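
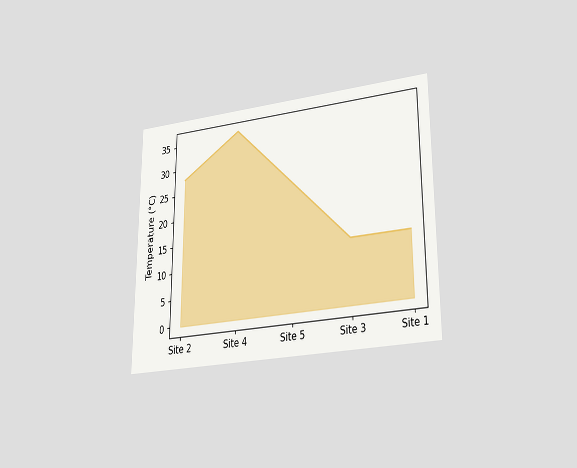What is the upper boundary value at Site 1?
The chart is viewed at a slight angle. At Site 1 the upper boundary is at 12°C.

12°C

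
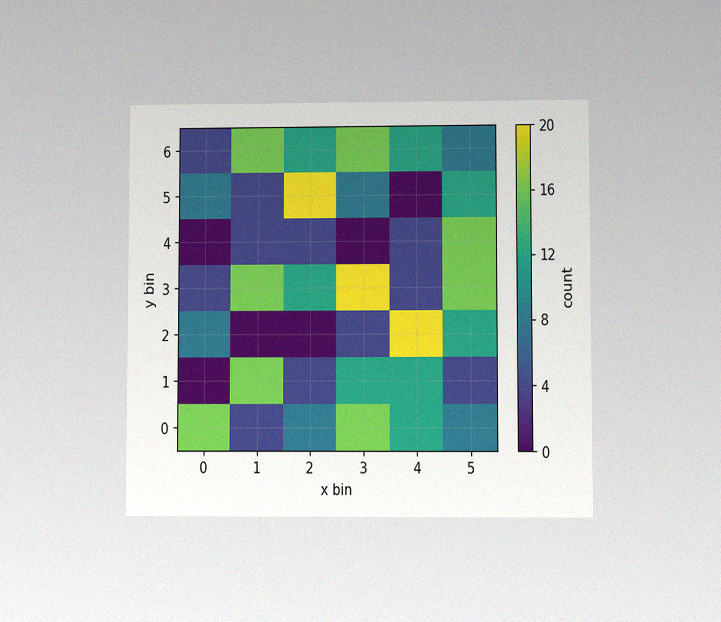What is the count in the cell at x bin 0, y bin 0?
16

The chart is viewed at a slight angle, with some photo noise. Matching the cell (0, 0) against the colorbar gives 16.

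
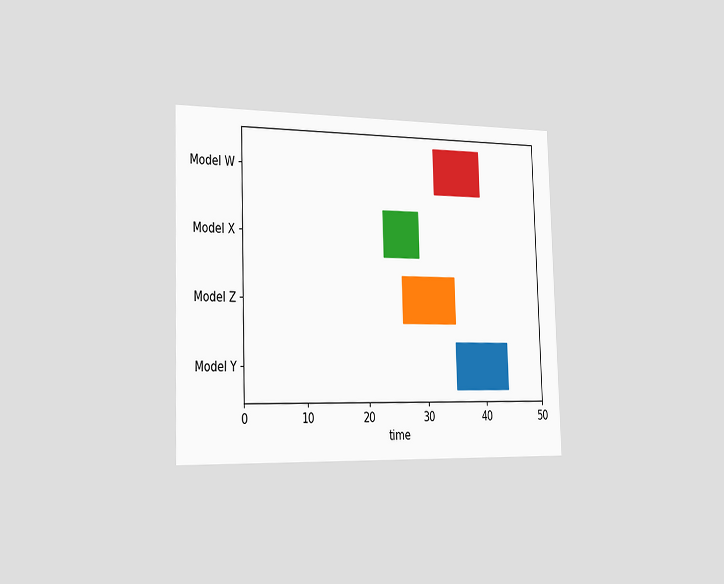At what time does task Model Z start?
26

The chart is viewed slightly from the left. The Model Z bar begins at t=26.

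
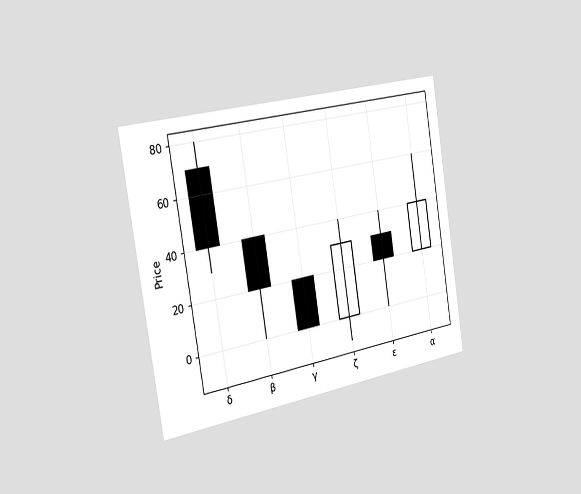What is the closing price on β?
20

The chart is tilted about 9° counter-clockwise and viewed slightly from the left. The β candle closes at 20.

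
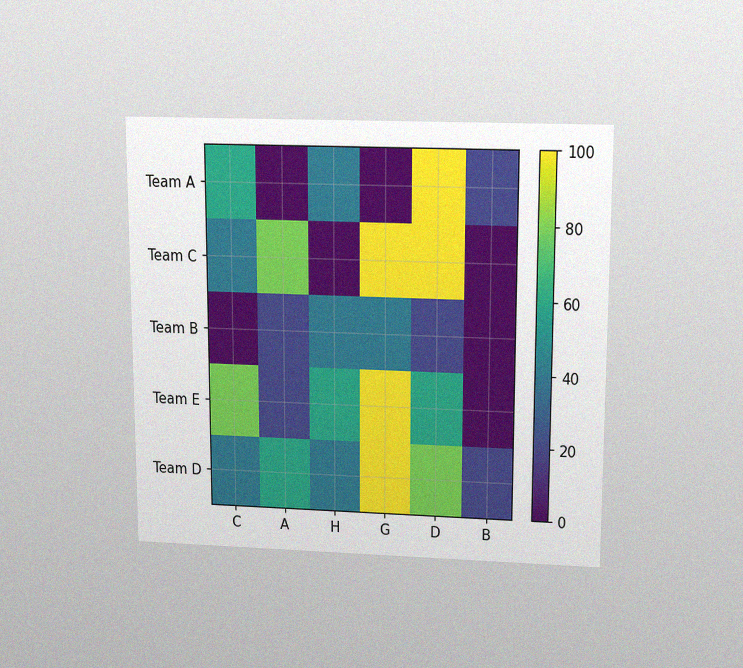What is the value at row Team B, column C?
0

The chart is viewed slightly from above, with some photo noise. Matching cell (Team B, C) against the colorbar gives 0.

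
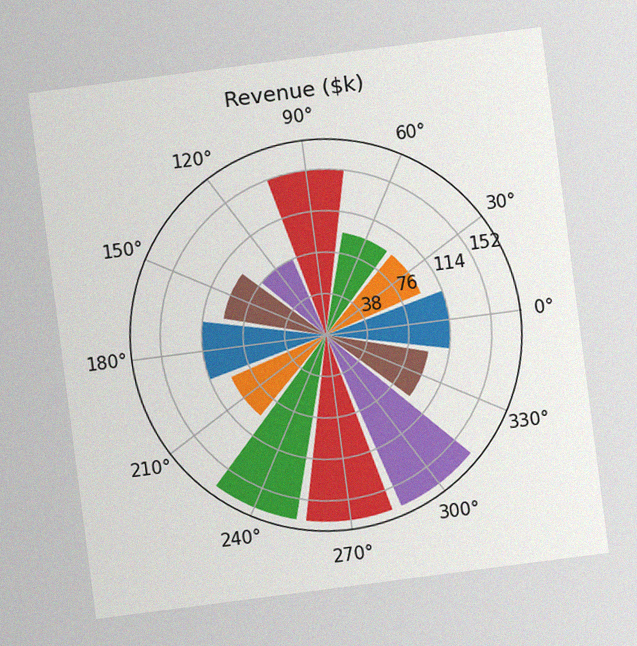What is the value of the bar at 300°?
$171k

The chart is tilted about 7° counter-clockwise, with some photo noise. The bar at 300° reaches $171k on the radial axis.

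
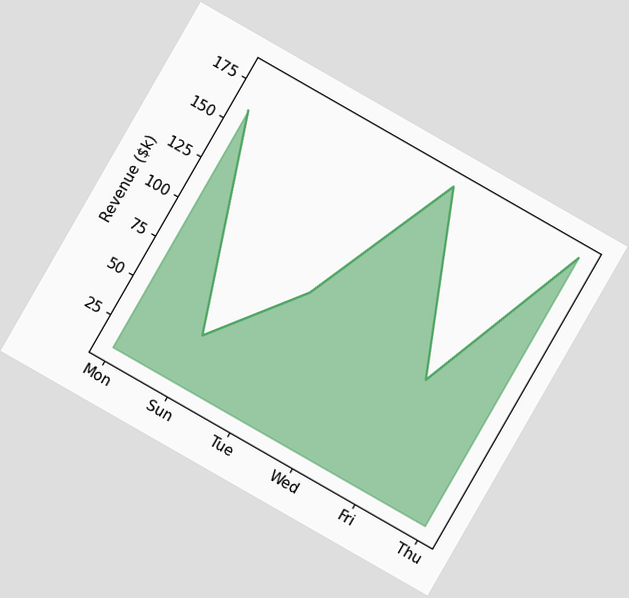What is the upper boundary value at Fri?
The chart is tilted about 30° clockwise. At Fri the upper boundary is at $80k.

$80k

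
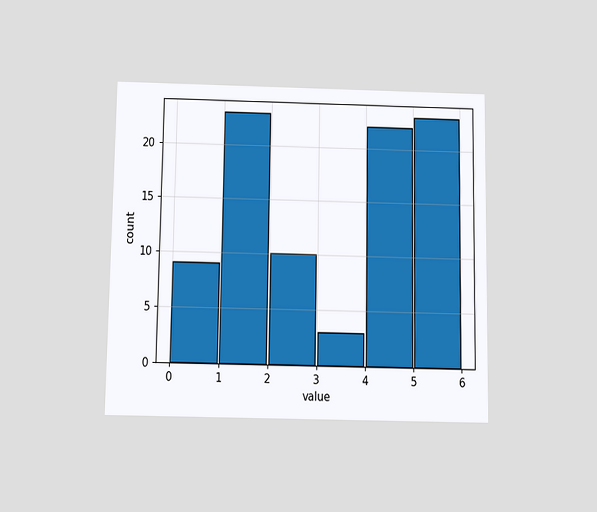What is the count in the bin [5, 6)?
The chart is viewed slightly from below. The [5, 6) bin has height 23.

23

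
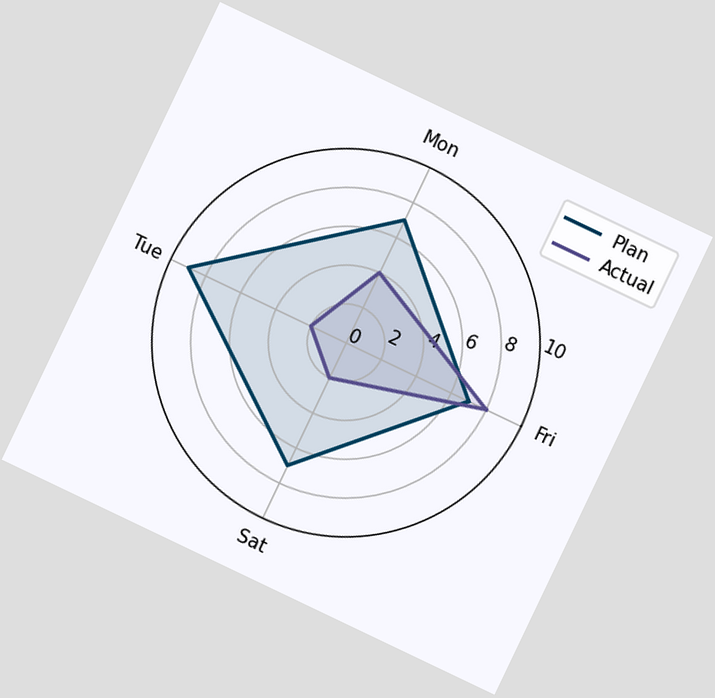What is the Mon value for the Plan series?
The chart is tilted about 26° clockwise. On the Mon axis, Plan reaches 7.

7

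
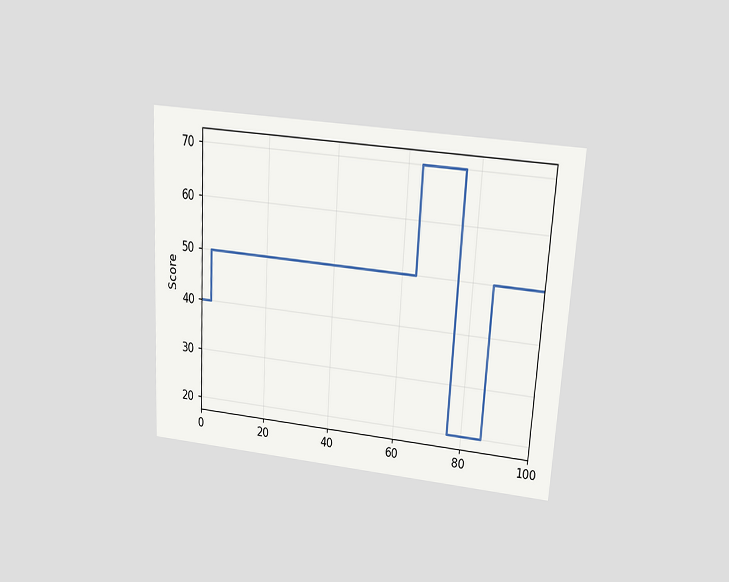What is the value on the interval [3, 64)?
50

The chart is tilted about 3° clockwise and viewed slightly from above. On [3, 64) the step sits at 50.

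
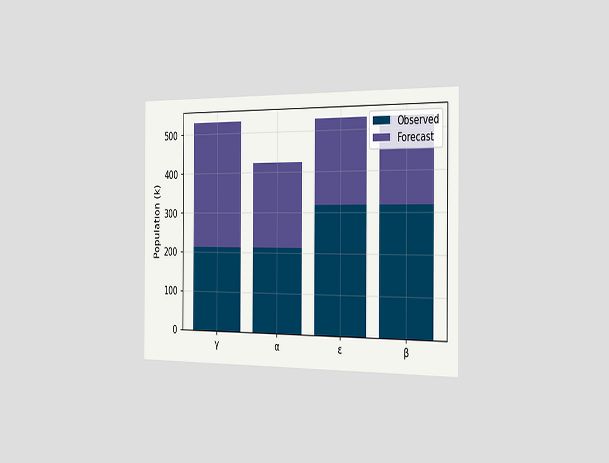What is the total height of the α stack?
424k

The chart is viewed slightly from the right. The α stack's top reaches 424k on the y-axis.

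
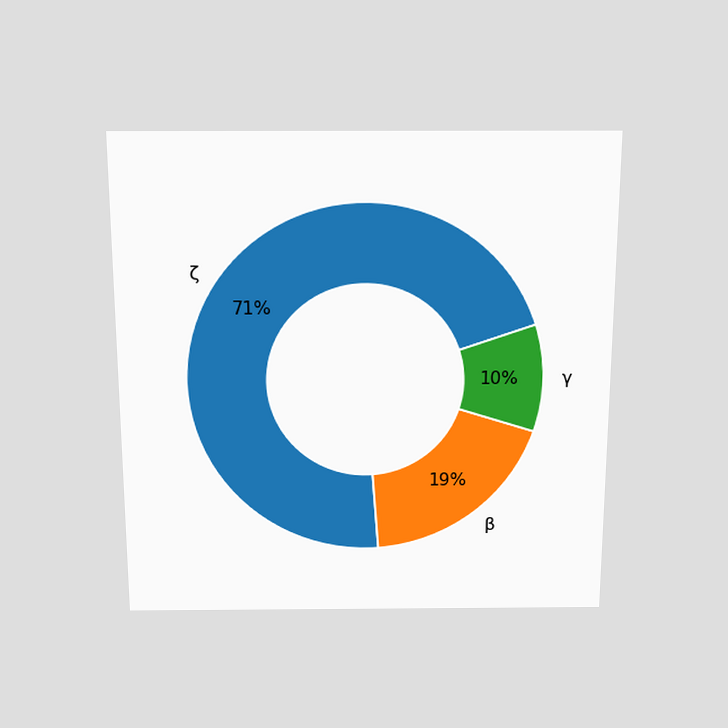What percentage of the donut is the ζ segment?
The chart is viewed slightly from above. The ζ segment takes up 71% of the ring.

71%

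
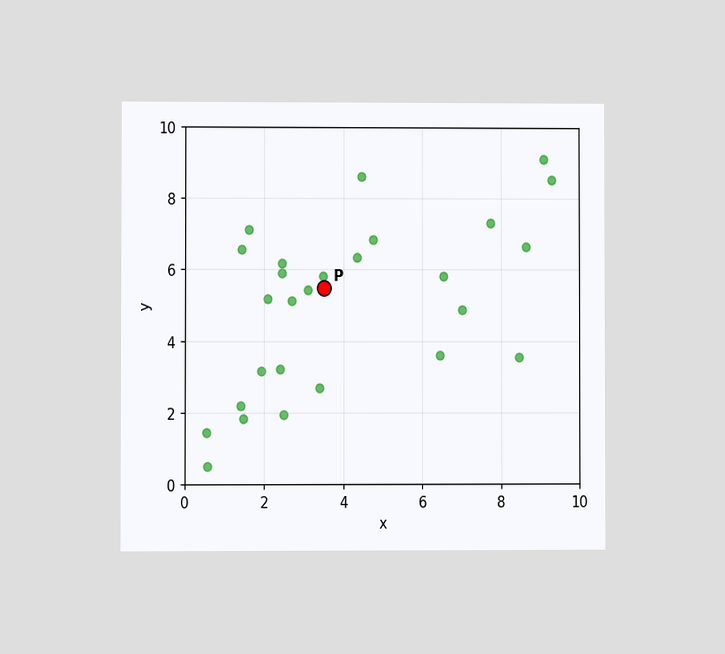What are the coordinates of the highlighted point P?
The chart is viewed at a slight angle. Following the gridlines from P to each axis, P sits at (3.5, 5.5).

(3.5, 5.5)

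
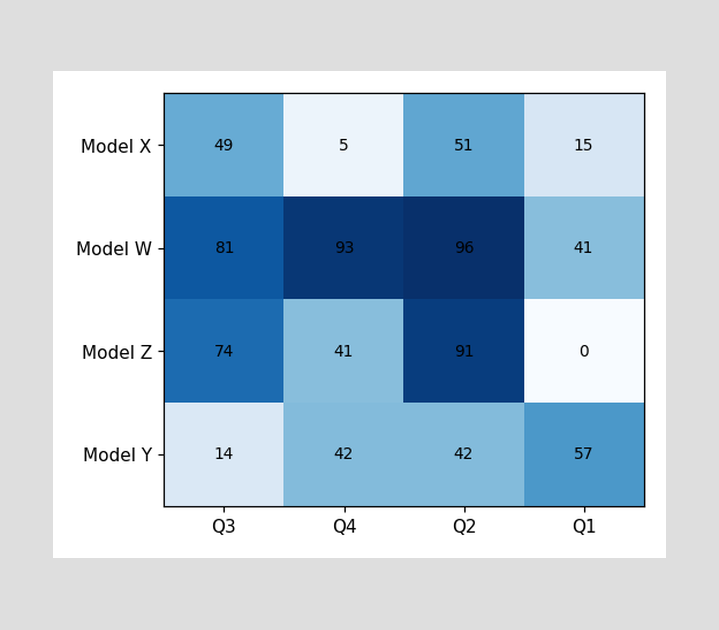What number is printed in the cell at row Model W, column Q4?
93

The (Model W, Q4) cell reads 93.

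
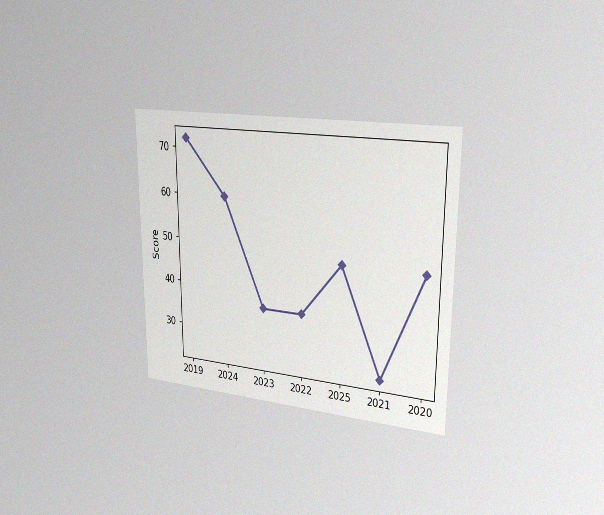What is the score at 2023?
36

The chart is viewed slightly from the right, with some photo noise. At 2023, the line is at 36.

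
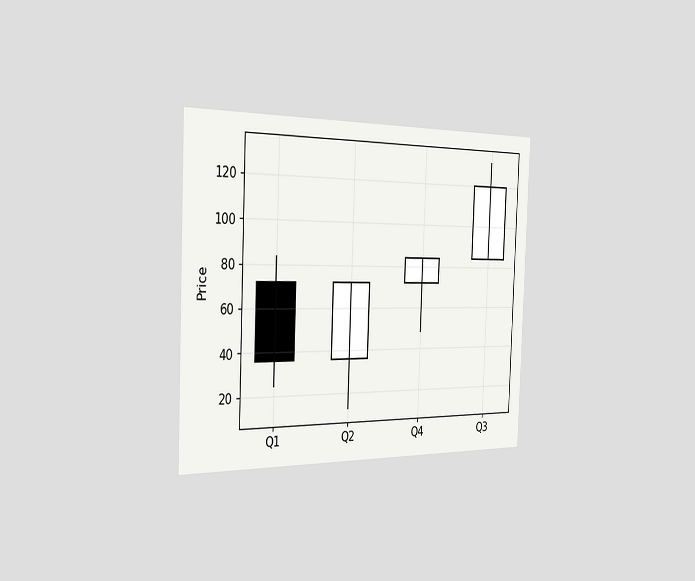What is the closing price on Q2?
The chart is tilted about 2° clockwise and viewed slightly from the left. The Q2 candle closes at 72.

72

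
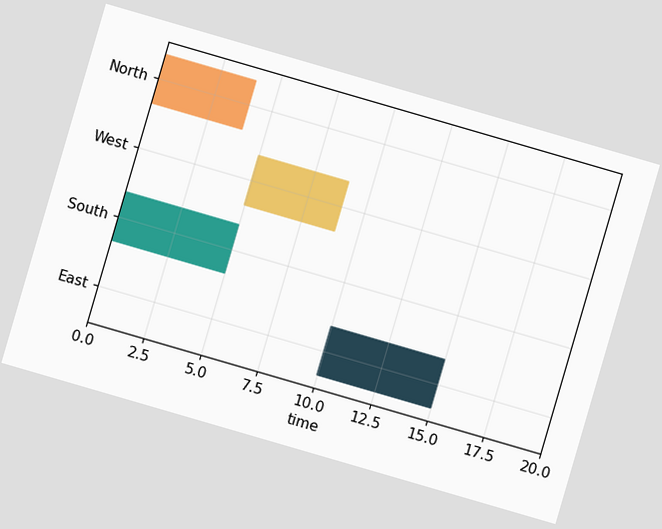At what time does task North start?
The chart is tilted about 16° clockwise. The North bar begins at t=0.

0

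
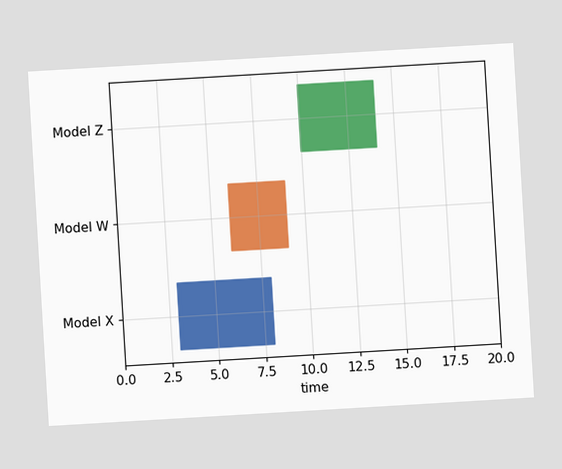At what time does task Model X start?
3

The chart is tilted about 3° counter-clockwise. The Model X bar begins at t=3.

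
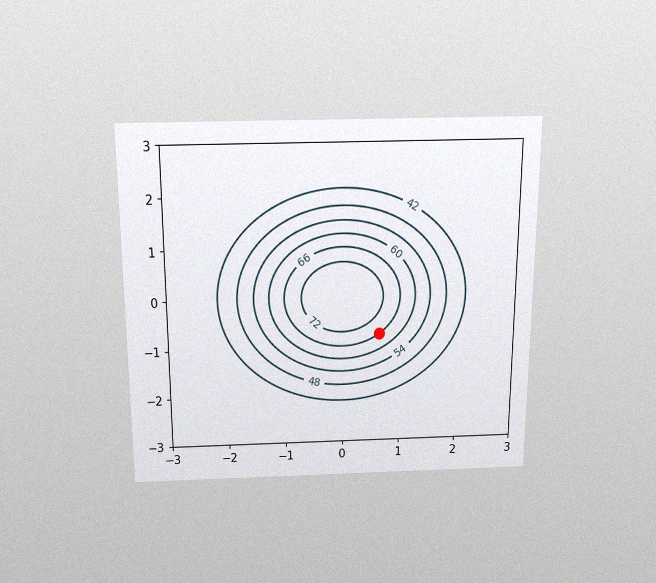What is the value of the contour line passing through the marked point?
66

The chart is viewed slightly from above, with some photo noise. The marked point sits on the contour labelled 66.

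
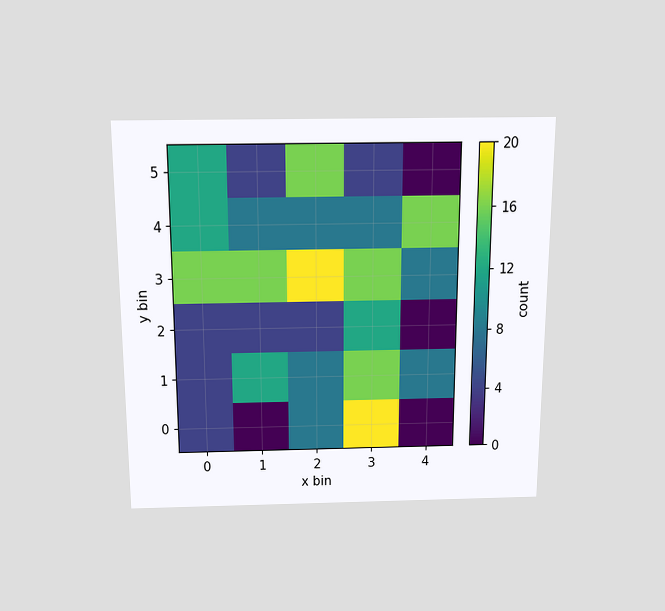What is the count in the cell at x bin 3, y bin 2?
12

The chart is viewed slightly from above. Matching the cell (3, 2) against the colorbar gives 12.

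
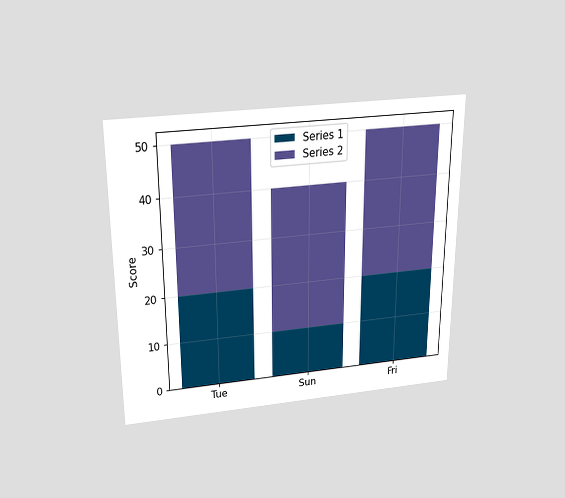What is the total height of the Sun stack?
The chart is viewed slightly from above. The Sun stack's top reaches 40 on the y-axis.

40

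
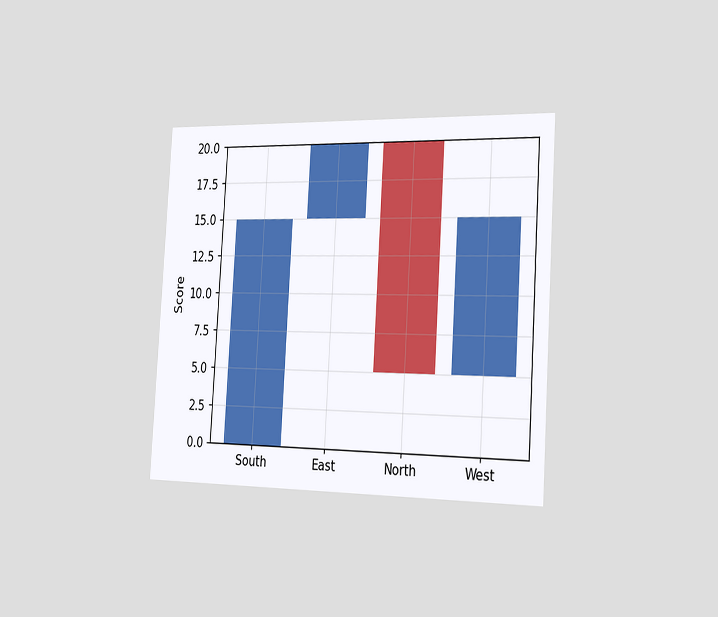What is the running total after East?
The chart is tilted about 3° clockwise and viewed slightly from the right. After East the running total reaches 20.

20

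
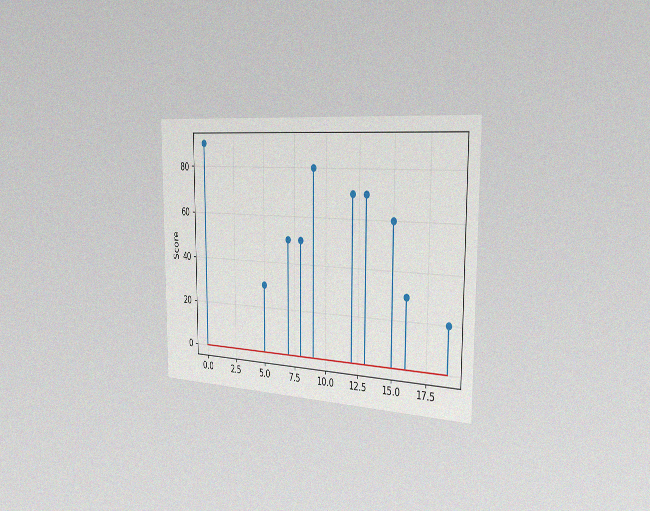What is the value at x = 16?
The chart is viewed slightly from the right, with some photo noise. The stem at x=16 reaches 30.

30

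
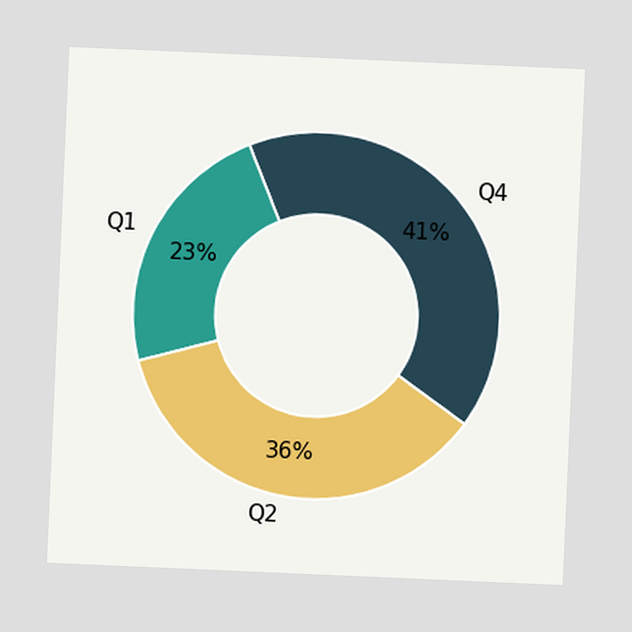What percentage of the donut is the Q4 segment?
The chart is tilted about 2° clockwise. The Q4 segment takes up 41% of the ring.

41%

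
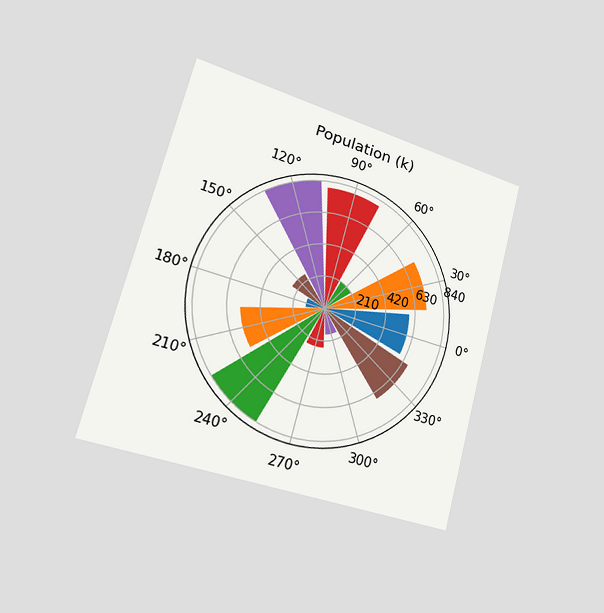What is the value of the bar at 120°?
The chart is tilted about 15° clockwise and viewed slightly from the left. The bar at 120° reaches 840k on the radial axis.

840k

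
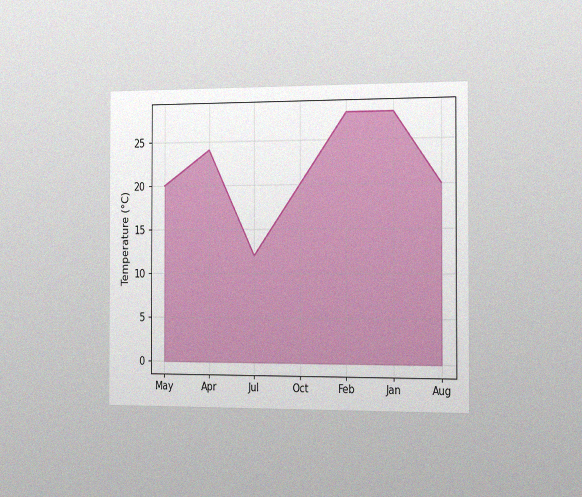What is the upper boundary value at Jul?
12°C

The chart is viewed slightly from the right, with some photo noise. At Jul the upper boundary is at 12°C.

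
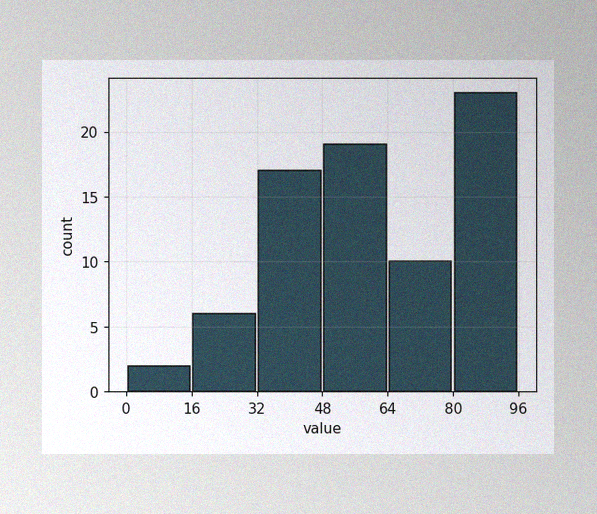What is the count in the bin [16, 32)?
The image has some photo noise and uneven lighting. The [16, 32) bin has height 6.

6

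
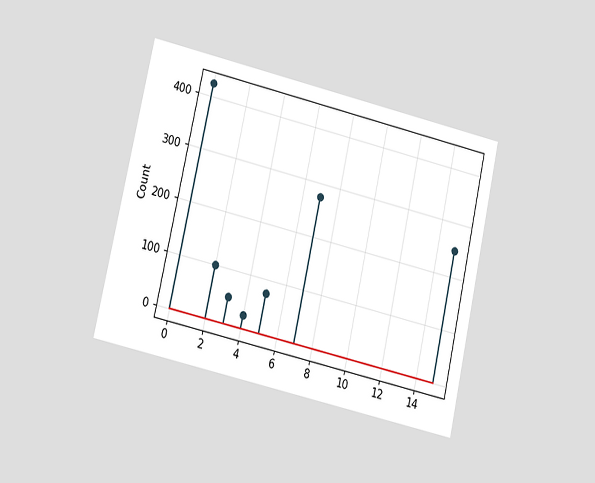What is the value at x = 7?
The chart is tilted about 13° clockwise and viewed at a slight angle. The stem at x=7 reaches 275.

275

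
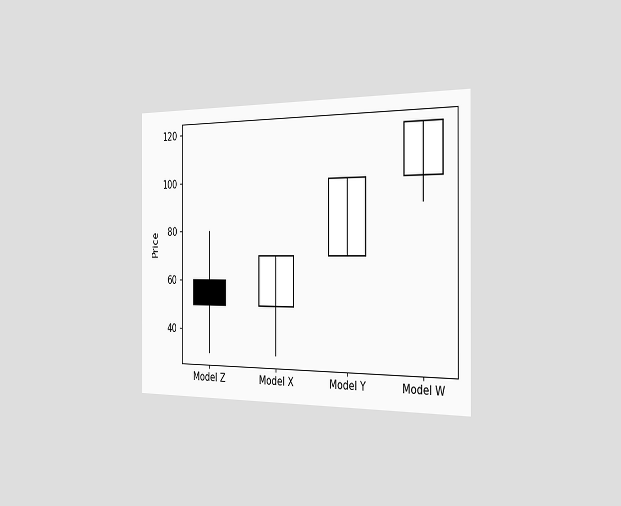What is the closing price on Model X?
70

The chart is viewed slightly from the right. The Model X candle closes at 70.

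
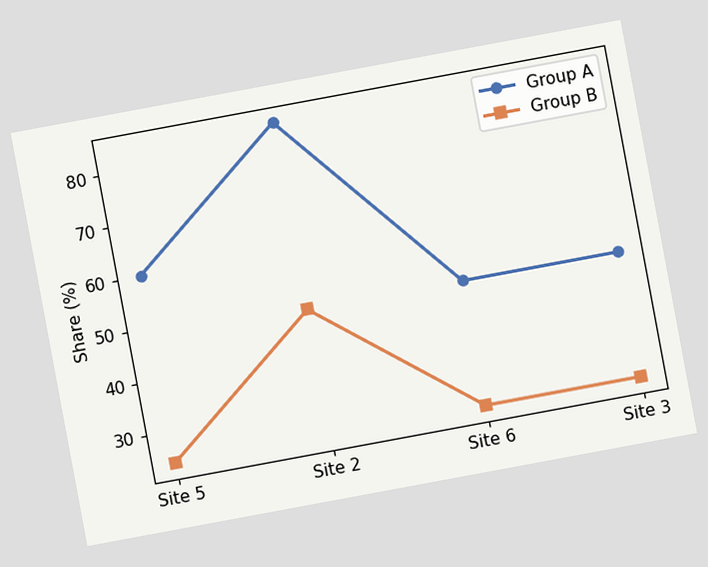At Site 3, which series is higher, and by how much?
Group A, by 24%

The chart is tilted about 11° counter-clockwise. At Site 3, Group A sits above the other line by 24%.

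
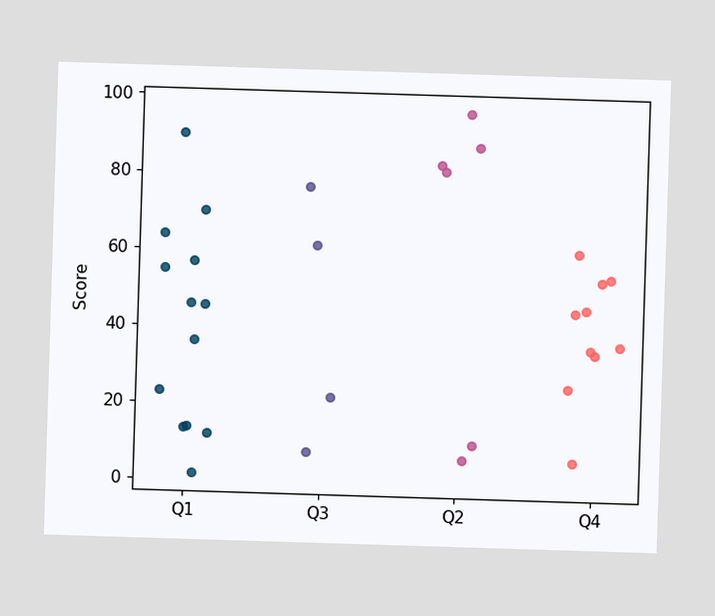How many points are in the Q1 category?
Counting the markers in the Q1 column gives 13.

13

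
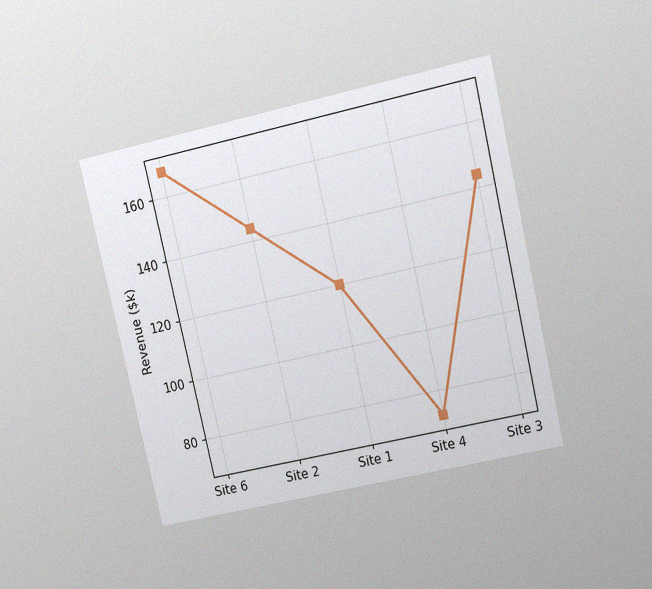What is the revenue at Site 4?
The chart is tilted about 13° counter-clockwise and viewed at a slight angle, with some photo noise. At Site 4, the line is at $72k.

$72k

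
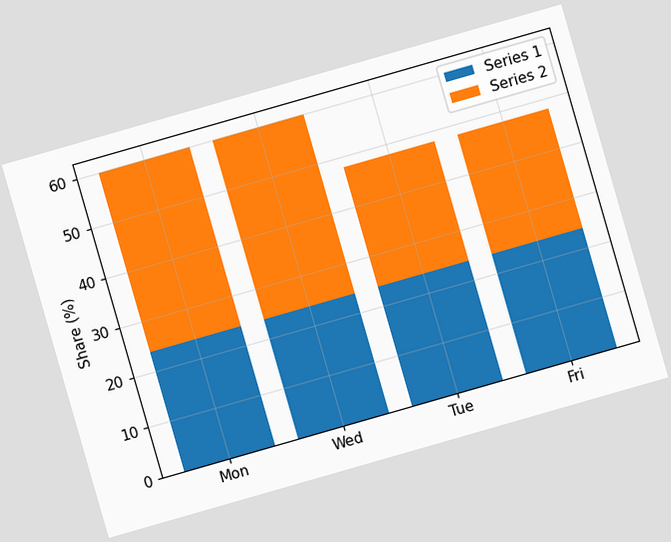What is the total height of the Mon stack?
60%

The chart is tilted about 16° counter-clockwise. The Mon stack's top reaches 60% on the y-axis.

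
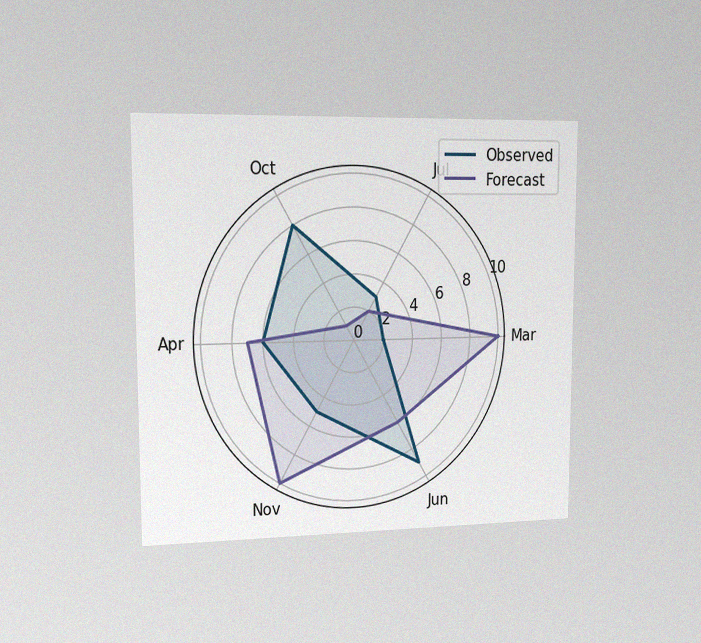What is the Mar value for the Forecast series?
10

The chart is viewed slightly from the left, with some photo noise. On the Mar axis, Forecast reaches 10.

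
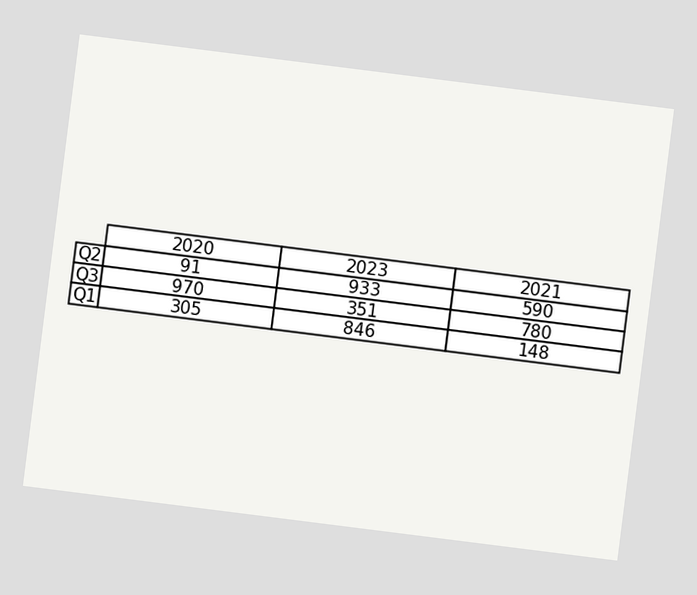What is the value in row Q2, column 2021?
590

The chart is tilted about 7° clockwise. The (Q2, 2021) cell reads 590.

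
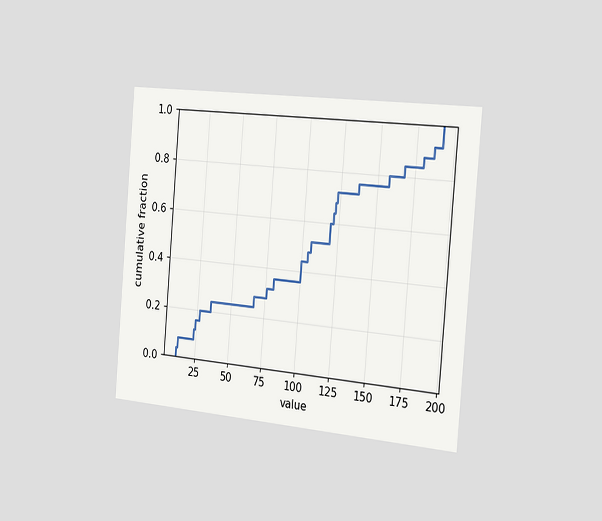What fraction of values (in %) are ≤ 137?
76%

The chart is tilted about 5° clockwise and viewed slightly from the right. At x=137 the ECDF step is at 76%.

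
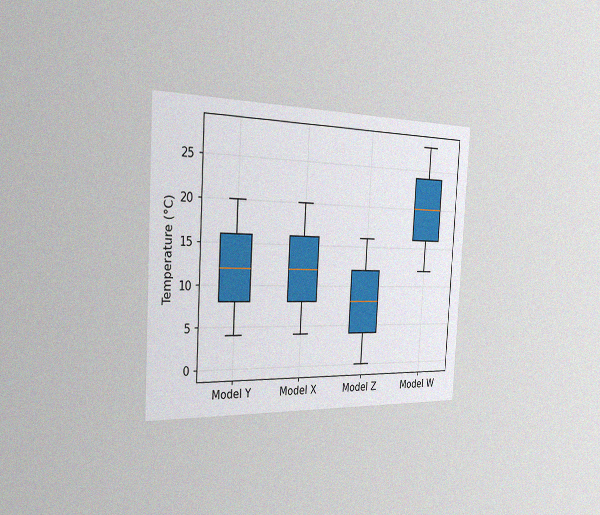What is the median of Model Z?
8°C

The chart is tilted about 3° clockwise and viewed slightly from the left, with some photo noise. The median line in the Model Z box sits at 8°C.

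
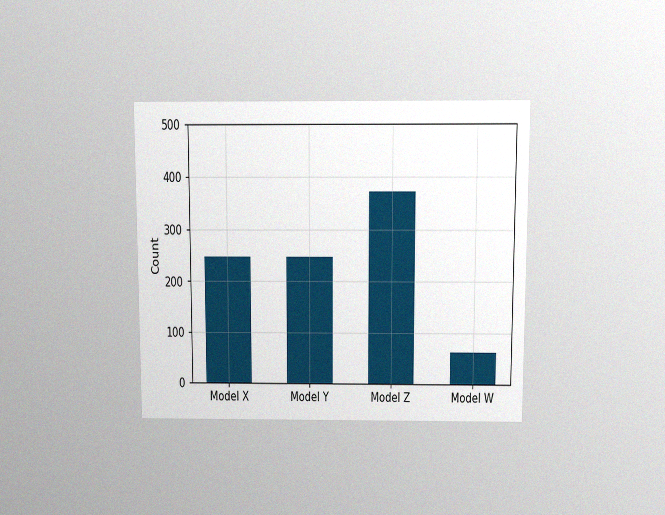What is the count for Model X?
The chart is viewed slightly from above, with some photo noise. Reading along the chart's y-axis, the Model X bar reaches 248.

248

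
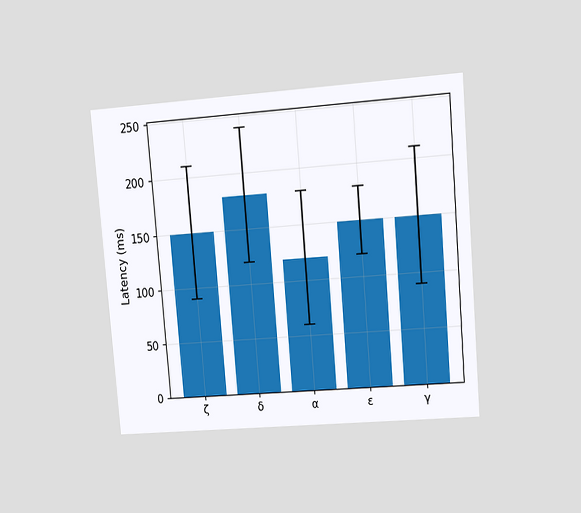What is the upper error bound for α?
180ms

The chart is tilted about 5° counter-clockwise and viewed at a slight angle. The α bar's upper whisker reaches 180ms.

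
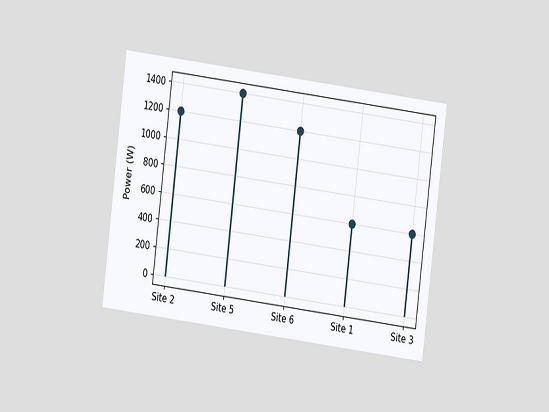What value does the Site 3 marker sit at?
The chart is tilted about 7° clockwise and viewed at a slight angle. The Site 3 marker sits at 600W.

600W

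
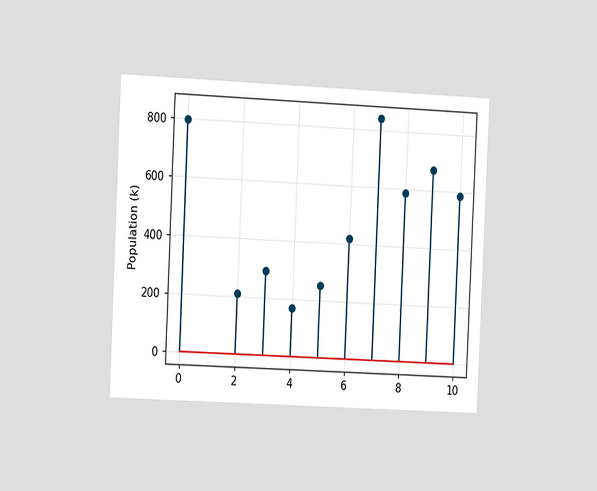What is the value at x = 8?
The chart is tilted about 3° clockwise and viewed slightly from the left. The stem at x=8 reaches 588k.

588k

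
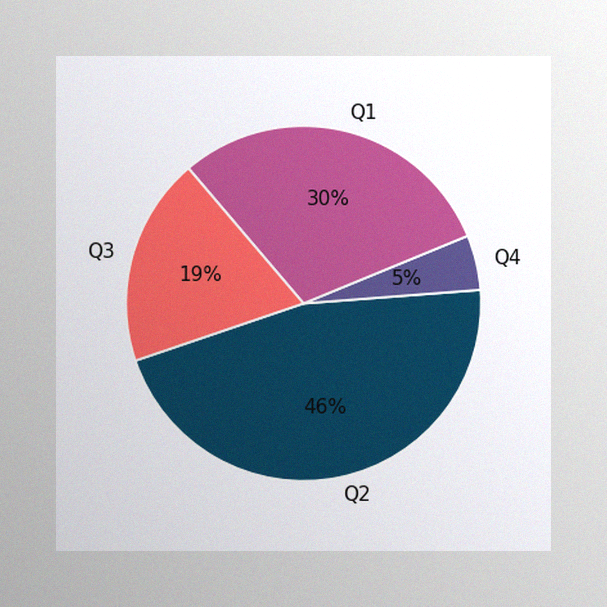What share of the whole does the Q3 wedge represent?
The image has some photo noise and uneven lighting. The Q3 slice takes up 19% of the pie.

19%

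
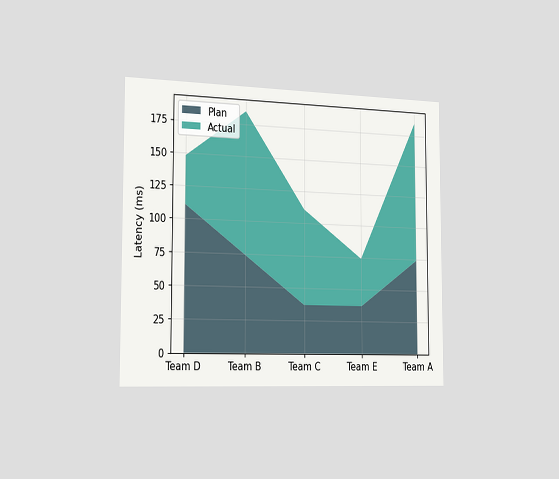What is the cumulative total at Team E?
74ms

The chart is viewed slightly from the left. The stacked total at Team E reaches 74ms.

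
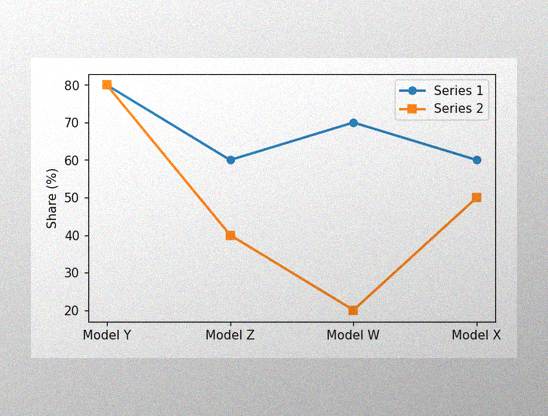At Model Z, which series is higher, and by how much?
The image has some photo noise and uneven lighting. At Model Z, Series 1 sits above the other line by 20%.

Series 1, by 20%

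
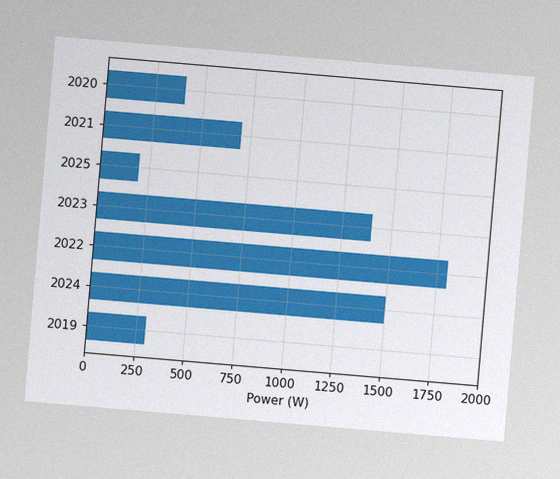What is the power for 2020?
The chart is tilted about 5° clockwise, with some photo noise. Reading along the chart's x-axis, the 2020 bar reaches 400W.

400W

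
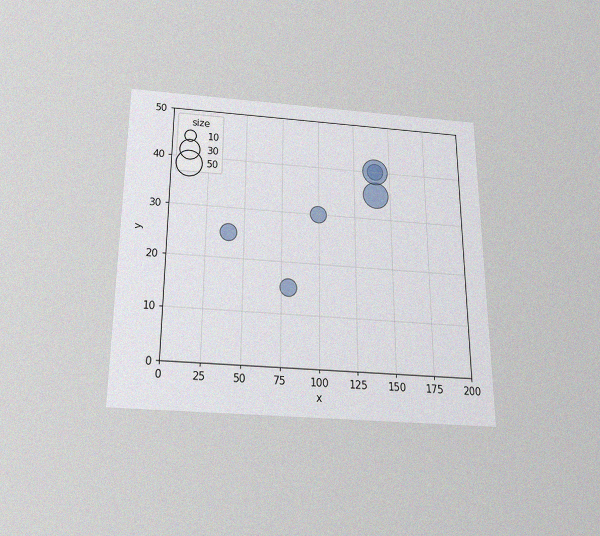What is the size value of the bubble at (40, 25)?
20

The chart is viewed slightly from below, with some photo noise. Matching the bubble at (40, 25) against the size legend gives 20.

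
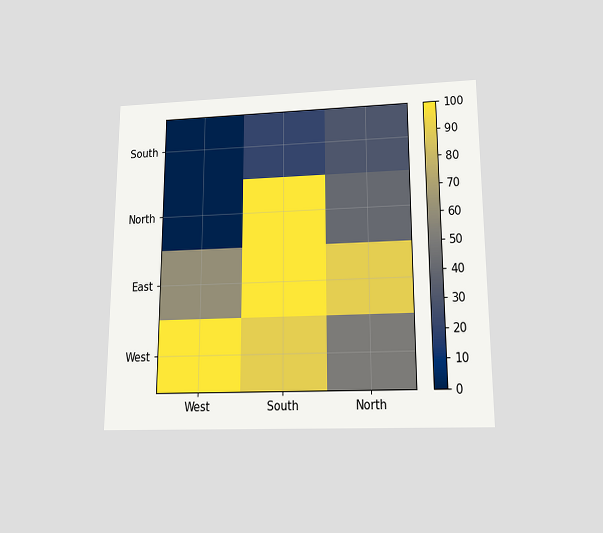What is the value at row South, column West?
0

The chart is viewed slightly from below. Matching cell (South, West) against the colorbar gives 0.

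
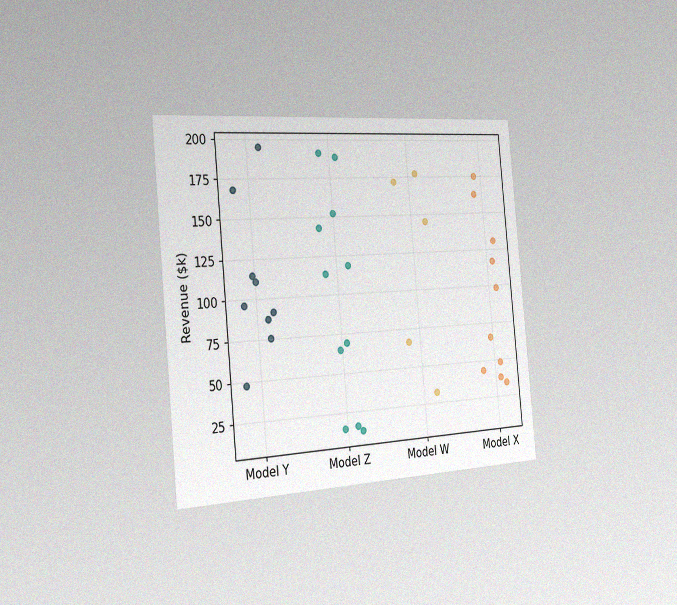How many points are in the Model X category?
10

The chart is tilted about 5° counter-clockwise and viewed slightly from the left, with some photo noise. Counting the markers in the Model X column gives 10.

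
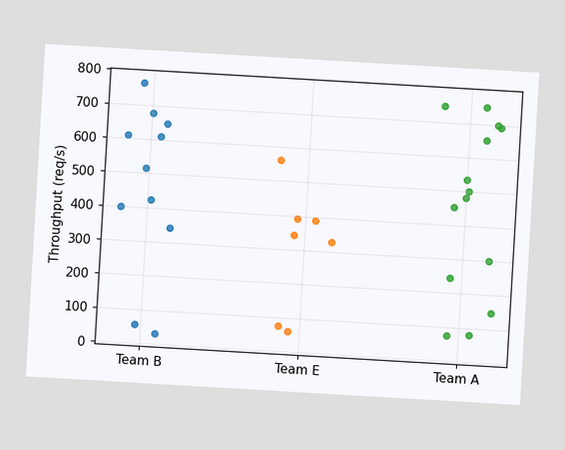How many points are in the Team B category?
11

The chart is tilted about 3° clockwise. Counting the markers in the Team B column gives 11.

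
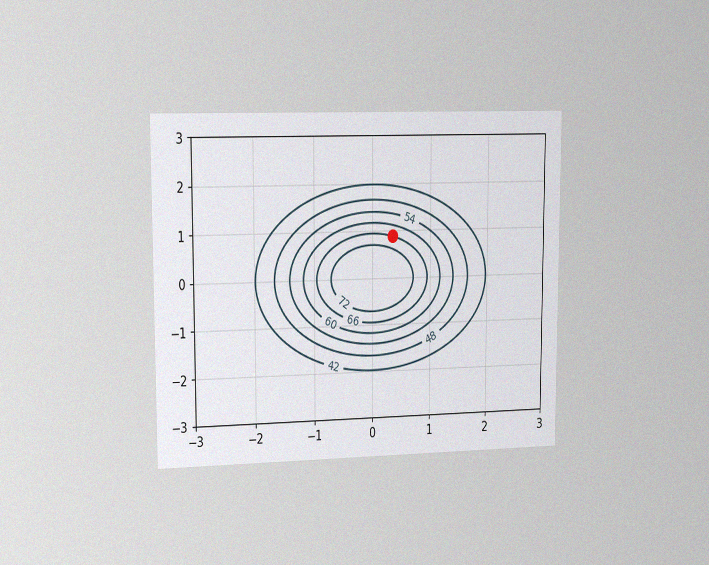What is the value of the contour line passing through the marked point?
66

The chart is viewed slightly from the left, with some photo noise. The marked point sits on the contour labelled 66.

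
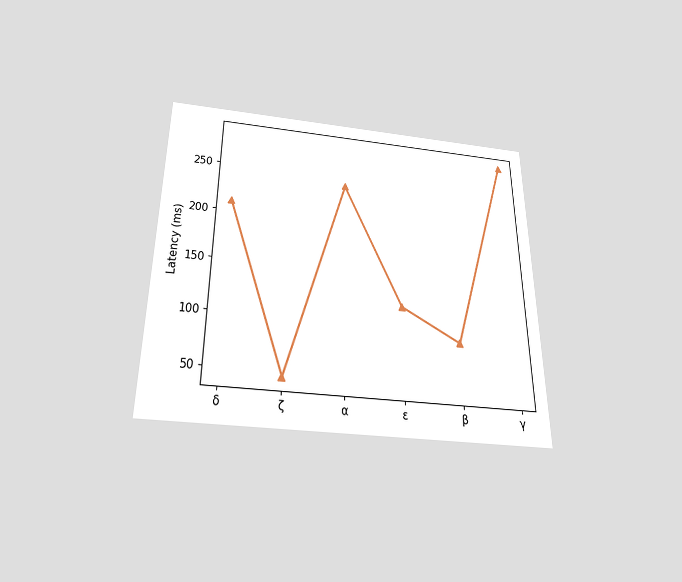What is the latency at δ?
210ms

The chart is viewed slightly from below. At δ, the line is at 210ms.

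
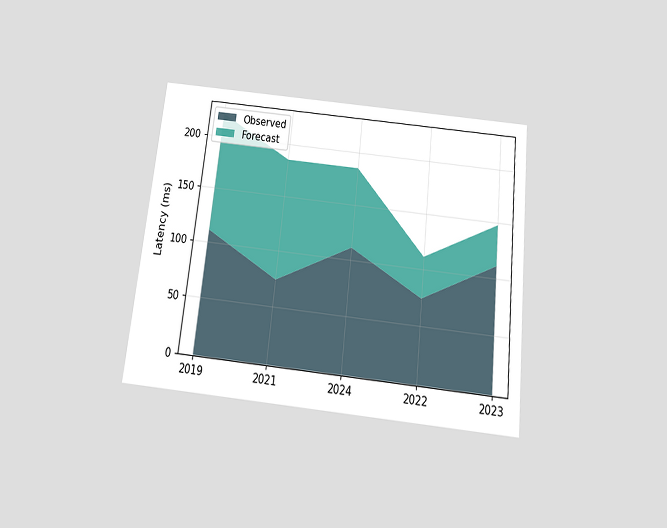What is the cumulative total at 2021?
The chart is tilted about 6° clockwise and viewed slightly from below. The stacked total at 2021 reaches 185ms.

185ms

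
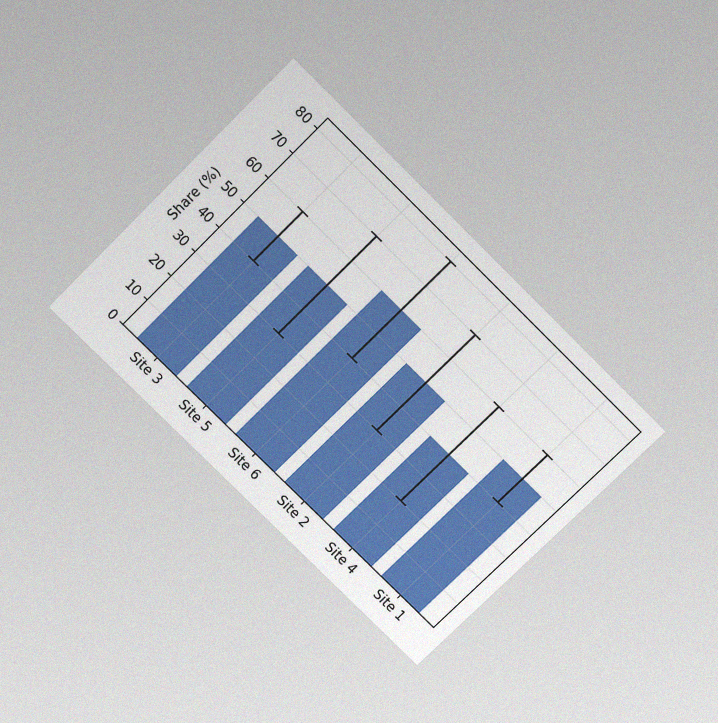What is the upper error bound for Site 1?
The chart is tilted about 45° clockwise and viewed slightly from above, with some photo noise. The Site 1 bar's upper whisker reaches 60%.

60%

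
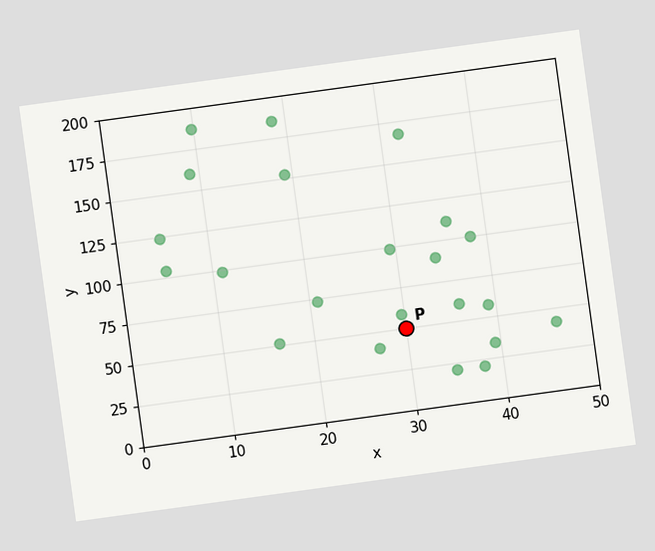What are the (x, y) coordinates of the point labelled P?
The chart is tilted about 8° counter-clockwise. Following the gridlines from P to each axis, P sits at (30, 50).

(30, 50)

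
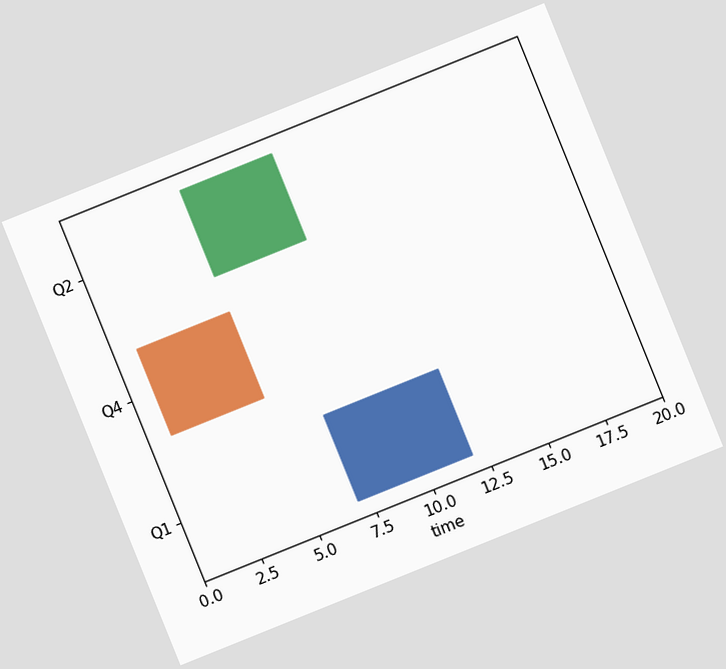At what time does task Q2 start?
5

The chart is tilted about 22° counter-clockwise. The Q2 bar begins at t=5.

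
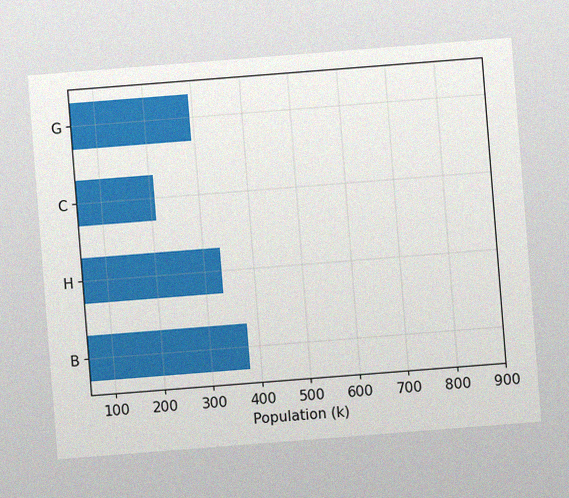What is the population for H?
336k

The chart is tilted about 4° counter-clockwise, with some photo noise. Reading along the chart's x-axis, the H bar reaches 336k.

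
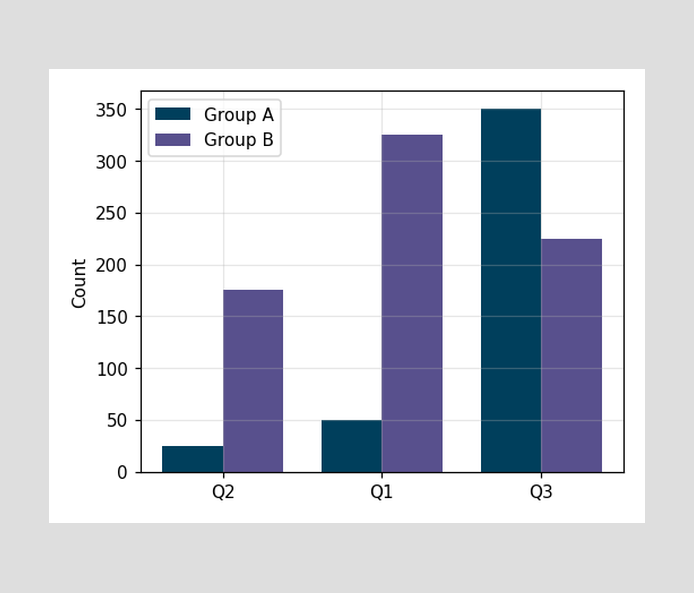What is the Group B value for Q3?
The Group B bar at Q3 reaches 225 on the y-axis.

225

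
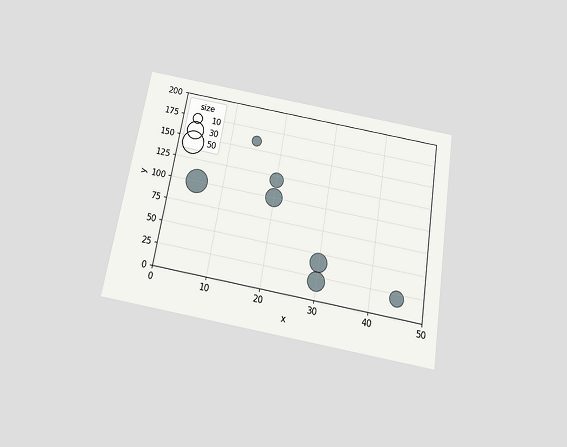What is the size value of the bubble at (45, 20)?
The chart is tilted about 9° clockwise and viewed slightly from below. Matching the bubble at (45, 20) against the size legend gives 20.

20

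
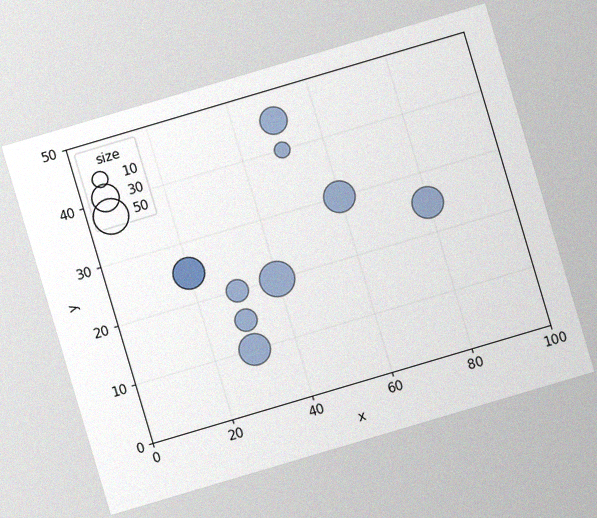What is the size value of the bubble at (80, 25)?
The chart is tilted about 17° counter-clockwise, with some photo noise. Matching the bubble at (80, 25) against the size legend gives 40.

40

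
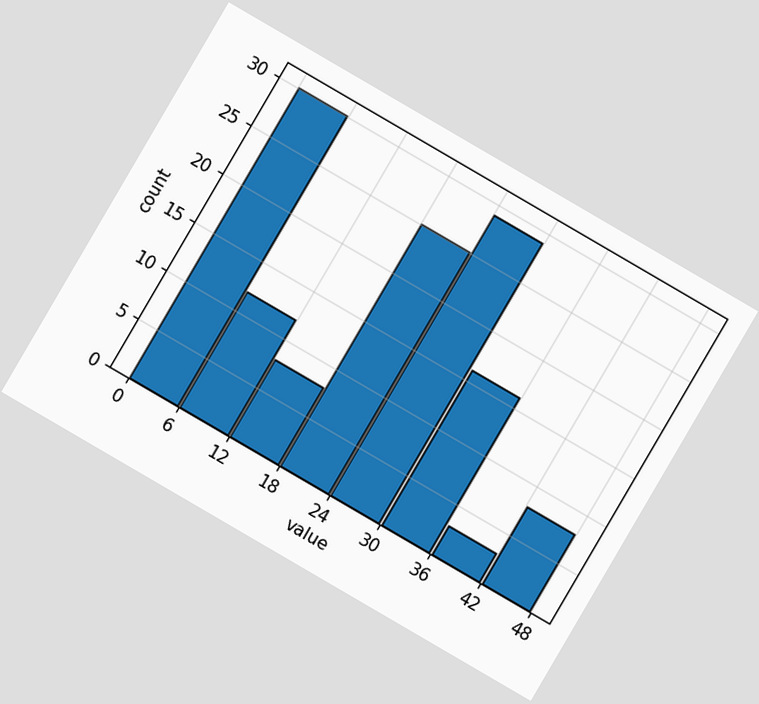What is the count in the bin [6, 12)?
The chart is tilted about 30° clockwise. The [6, 12) bin has height 12.

12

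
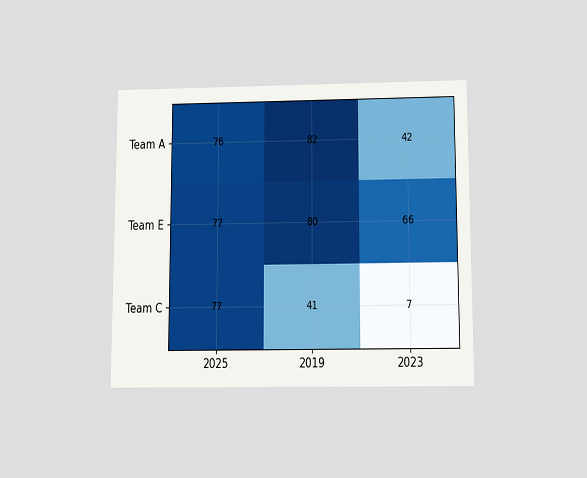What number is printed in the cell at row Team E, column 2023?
The chart is viewed slightly from below. The (Team E, 2023) cell reads 66.

66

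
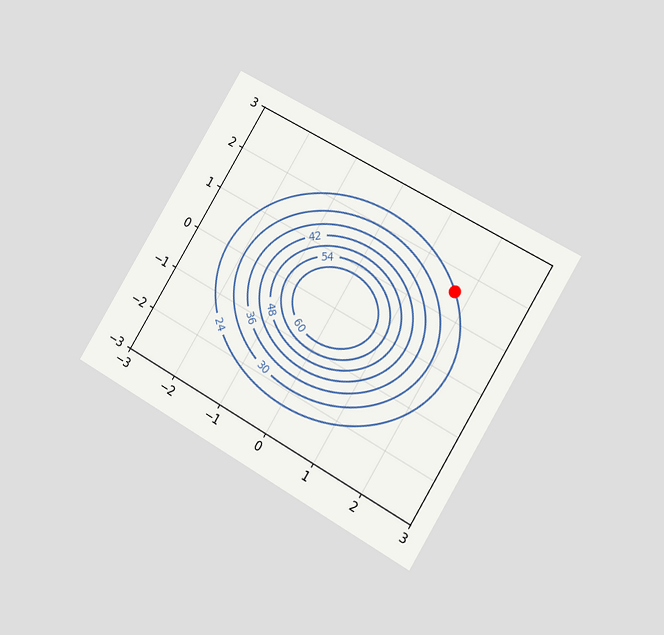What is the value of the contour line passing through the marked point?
24

The chart is tilted about 31° clockwise and viewed slightly from the right. The marked point sits on the contour labelled 24.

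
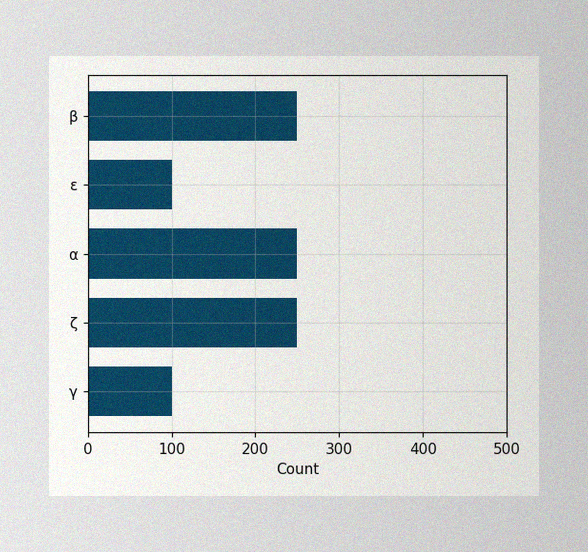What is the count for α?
The image has some photo noise and uneven lighting. Reading along the chart's x-axis, the α bar reaches 250.

250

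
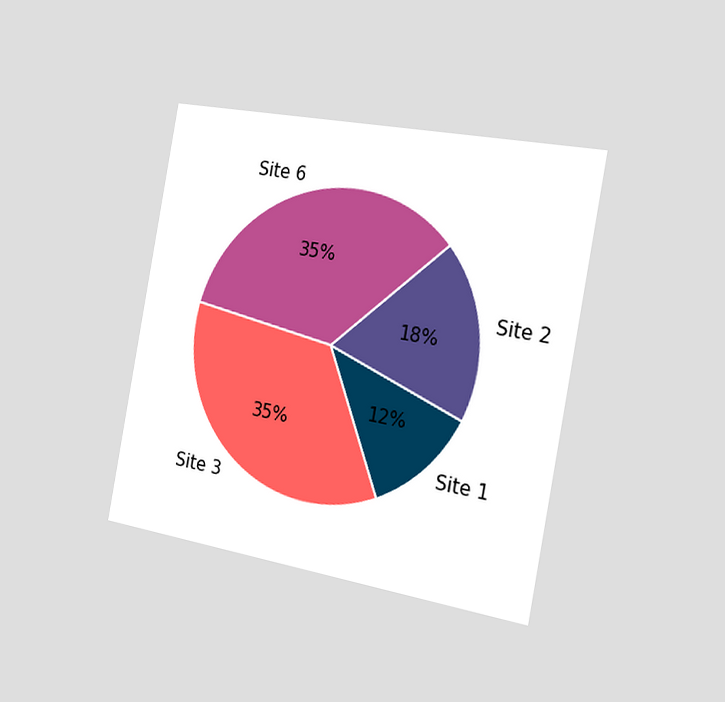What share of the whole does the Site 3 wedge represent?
35%

The chart is tilted about 11° clockwise and viewed slightly from the right. The Site 3 slice takes up 35% of the pie.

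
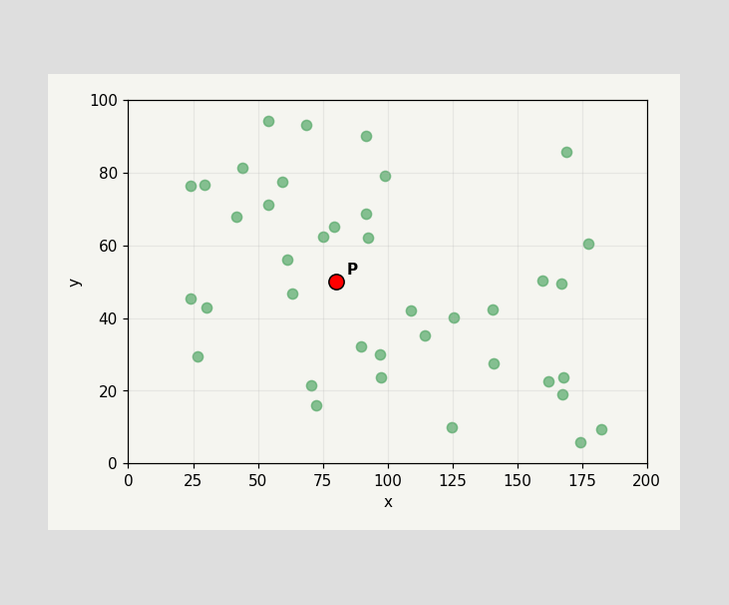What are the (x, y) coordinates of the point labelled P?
Following the gridlines from P to each axis, P sits at (80, 50).

(80, 50)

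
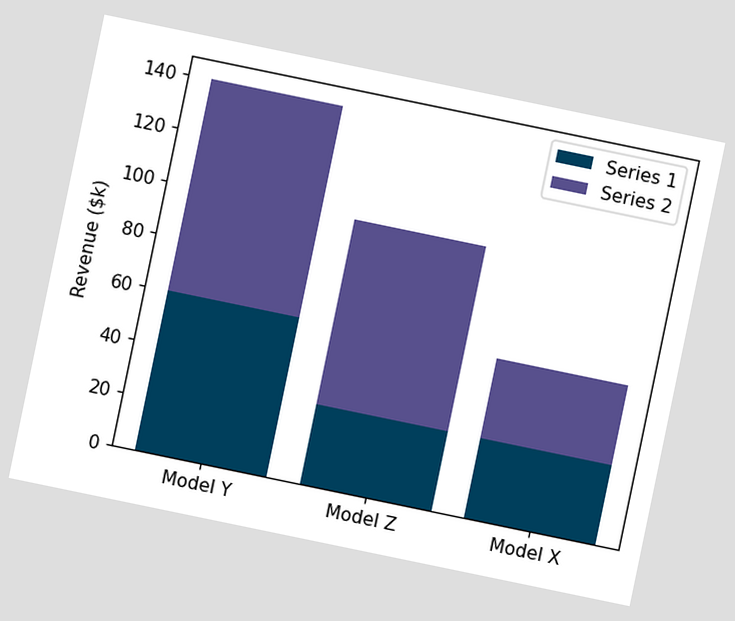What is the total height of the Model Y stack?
The chart is tilted about 12° clockwise. The Model Y stack's top reaches $140k on the y-axis.

$140k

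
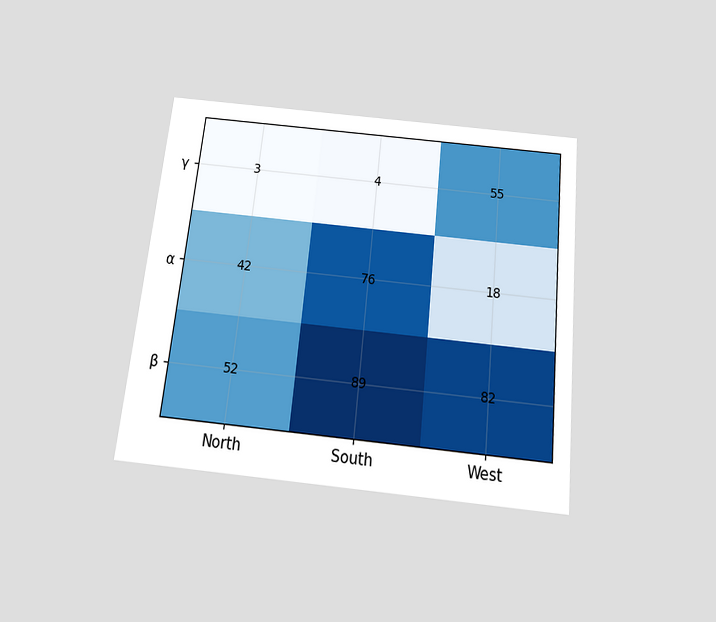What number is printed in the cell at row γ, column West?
55

The chart is tilted about 6° clockwise and viewed slightly from below. The (γ, West) cell reads 55.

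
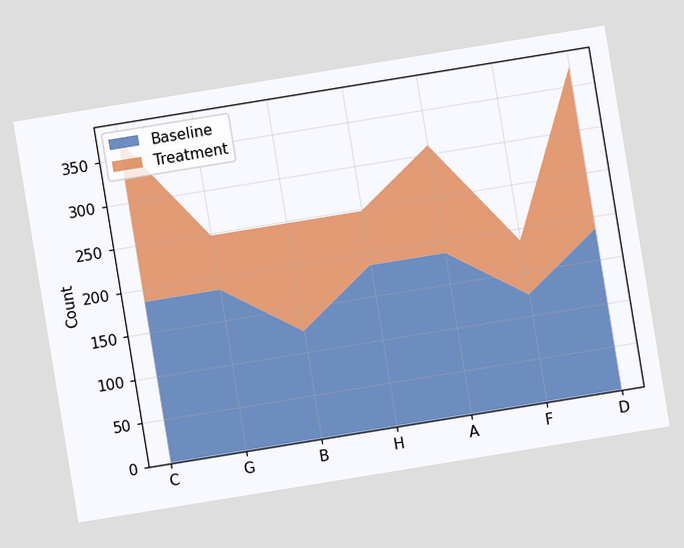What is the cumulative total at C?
372

The chart is tilted about 9° counter-clockwise. The stacked total at C reaches 372.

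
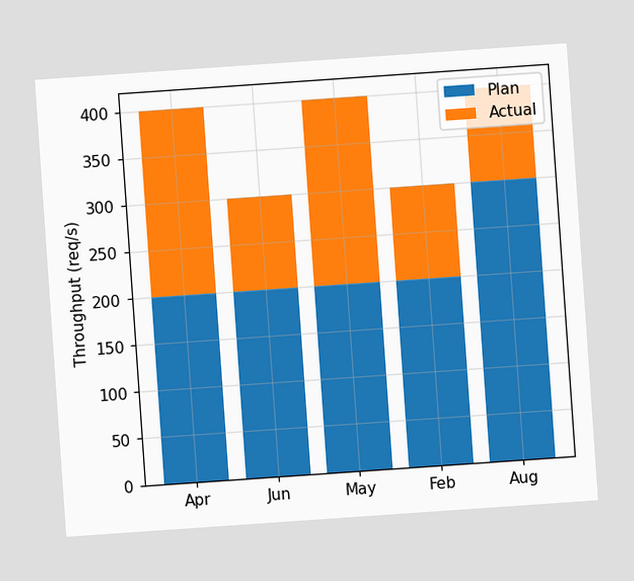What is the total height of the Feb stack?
The chart is tilted about 4° counter-clockwise. The Feb stack's top reaches 300req/s on the y-axis.

300req/s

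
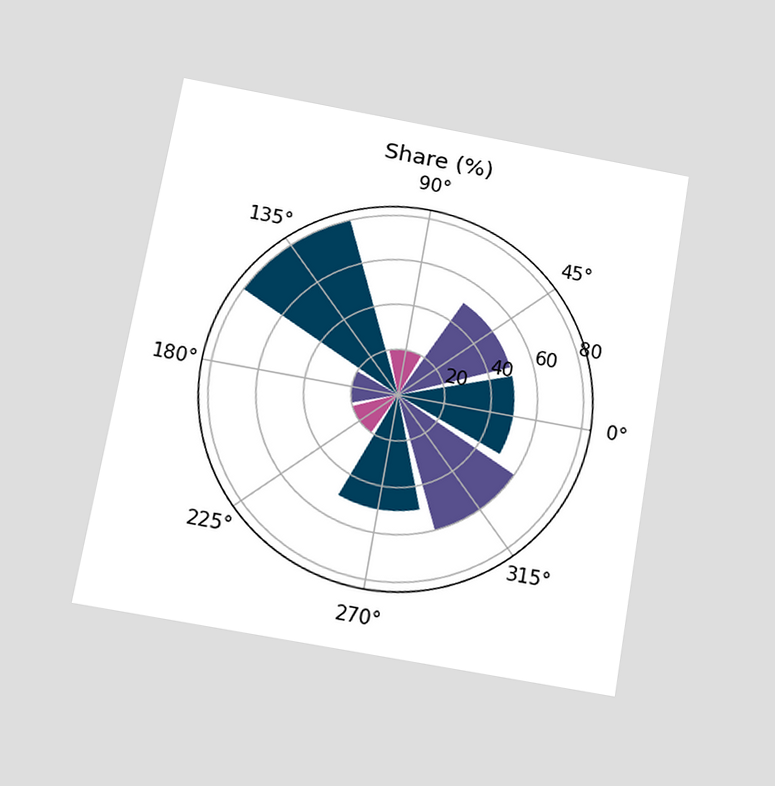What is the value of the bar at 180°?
The chart is tilted about 10° clockwise and viewed slightly from below. The bar at 180° reaches 20% on the radial axis.

20%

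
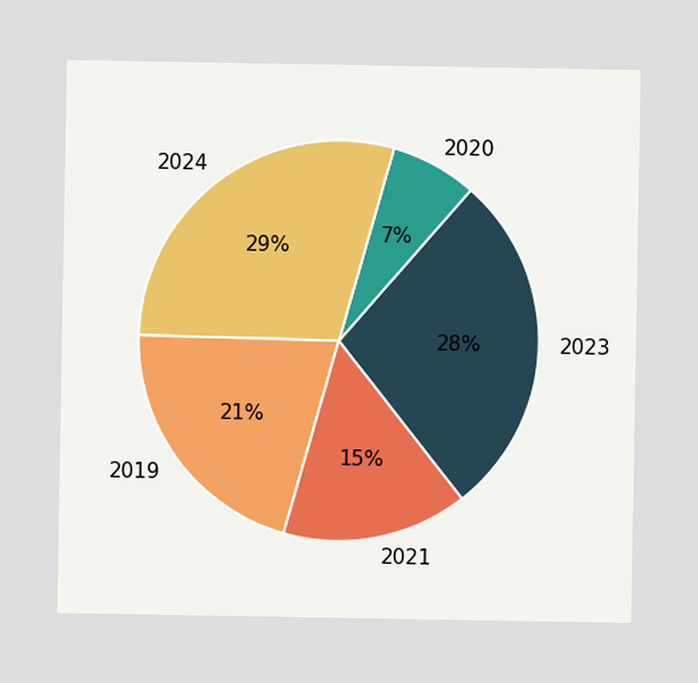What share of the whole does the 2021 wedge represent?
The 2021 slice takes up 15% of the pie.

15%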